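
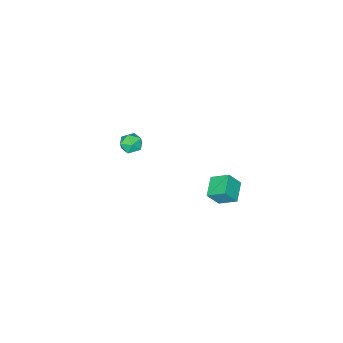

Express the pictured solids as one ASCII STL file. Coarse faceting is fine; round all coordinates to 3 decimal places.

solid 
facet normal -0.628 0.777 0.042
outer loop
vertex -3.386 -2.325 -2.894
vertex -3.924 -2.755 -2.98
vertex -3.697 -2.606 -2.341
endloop
endfacet
facet normal -0.043 0.900 0.433
outer loop
vertex -3.386 -2.325 -2.894
vertex -3.697 -2.606 -2.341
vertex -3.005 -2.562 -2.364
endloop
endfacet
facet normal 0.524 0.851 0.004
outer loop
vertex -3.386 -2.325 -2.894
vertex -3.005 -2.562 -2.364
vertex -2.804 -2.683 -3.017
endloop
endfacet
facet normal 0.291 0.698 -0.654
outer loop
vertex -3.386 -2.325 -2.894
vertex -2.804 -2.683 -3.017
vertex -3.372 -2.803 -3.398
endloop
endfacet
facet normal -0.421 0.652 -0.630
outer loop
vertex -3.386 -2.325 -2.894
vertex -3.372 -2.803 -3.398
vertex -3.924 -2.755 -2.98
endloop
endfacet
facet normal 0.006 0.385 0.923
outer loop
vertex -3.005 -2.562 -2.364
vertex -3.697 -2.606 -2.341
vertex -3.308 -3.137 -2.122
endloop
endfacet
facet normal -0.939 0.186 0.290
outer loop
vertex -3.697 -2.606 -2.341
vertex -3.924 -2.755 -2.98
vertex -3.876 -3.257 -2.503
endloop
endfacet
facet normal -0.605 -0.017 -0.796
outer loop
vertex -3.924 -2.755 -2.98
vertex -3.372 -2.803 -3.398
vertex -3.675 -3.378 -3.156
endloop
endfacet
facet normal 0.548 0.057 -0.835
outer loop
vertex -3.372 -2.803 -3.398
vertex -2.804 -2.683 -3.017
vertex -2.983 -3.334 -3.179
endloop
endfacet
facet normal 0.925 0.305 0.228
outer loop
vertex -2.804 -2.683 -3.017
vertex -3.005 -2.562 -2.364
vertex -2.756 -3.185 -2.54
endloop
endfacet
facet normal -0.291 -0.698 0.654
outer loop
vertex -3.294 -3.615 -2.626
vertex -3.308 -3.137 -2.122
vertex -3.876 -3.257 -2.503
endloop
endfacet
facet normal -0.524 -0.851 -0.004
outer loop
vertex -3.294 -3.615 -2.626
vertex -3.876 -3.257 -2.503
vertex -3.675 -3.378 -3.156
endloop
endfacet
facet normal 0.043 -0.900 -0.433
outer loop
vertex -3.294 -3.615 -2.626
vertex -3.675 -3.378 -3.156
vertex -2.983 -3.334 -3.179
endloop
endfacet
facet normal 0.628 -0.777 -0.042
outer loop
vertex -3.294 -3.615 -2.626
vertex -2.983 -3.334 -3.179
vertex -2.756 -3.185 -2.54
endloop
endfacet
facet normal 0.421 -0.652 0.630
outer loop
vertex -3.294 -3.615 -2.626
vertex -2.756 -3.185 -2.54
vertex -3.308 -3.137 -2.122
endloop
endfacet
facet normal -0.548 -0.057 0.835
outer loop
vertex -3.876 -3.257 -2.503
vertex -3.308 -3.137 -2.122
vertex -3.697 -2.606 -2.341
endloop
endfacet
facet normal -0.925 -0.305 -0.228
outer loop
vertex -3.675 -3.378 -3.156
vertex -3.876 -3.257 -2.503
vertex -3.924 -2.755 -2.98
endloop
endfacet
facet normal -0.006 -0.385 -0.923
outer loop
vertex -2.983 -3.334 -3.179
vertex -3.675 -3.378 -3.156
vertex -3.372 -2.803 -3.398
endloop
endfacet
facet normal 0.939 -0.186 -0.290
outer loop
vertex -2.756 -3.185 -2.54
vertex -2.983 -3.334 -3.179
vertex -2.804 -2.683 -3.017
endloop
endfacet
facet normal 0.605 0.017 0.796
outer loop
vertex -3.308 -3.137 -2.122
vertex -2.756 -3.185 -2.54
vertex -3.005 -2.562 -2.364
endloop
endfacet
facet normal -0.812 -0.512 0.281
outer loop
vertex -3.227 3.835 -0.27
vertex -3.733 4.183 -1.097
vertex -2.876 2.958 -0.853
endloop
endfacet
facet normal 0.492 -0.337 0.803
outer loop
vertex -1.927 3.557 -1.183
vertex -3.227 3.835 -0.27
vertex -2.876 2.958 -0.853
endloop
endfacet
facet normal -0.812 -0.512 0.282
outer loop
vertex -2.876 2.958 -0.853
vertex -3.733 4.183 -1.097
vertex -3.383 3.306 -1.68
endloop
endfacet
facet normal 0.316 -0.790 -0.526
outer loop
vertex -3.383 3.306 -1.68
vertex -1.927 3.557 -1.183
vertex -2.876 2.958 -0.853
endloop
endfacet
facet normal -0.316 0.790 0.526
outer loop
vertex -3.227 3.835 -0.27
vertex -2.784 4.782 -1.427
vertex -3.733 4.183 -1.097
endloop
endfacet
facet normal 0.492 -0.337 0.803
outer loop
vertex -2.277 4.434 -0.6
vertex -3.227 3.835 -0.27
vertex -1.927 3.557 -1.183
endloop
endfacet
facet normal -0.315 0.790 0.526
outer loop
vertex -2.277 4.434 -0.6
vertex -2.784 4.782 -1.427
vertex -3.227 3.835 -0.27
endloop
endfacet
facet normal -0.492 0.337 -0.803
outer loop
vertex -3.733 4.183 -1.097
vertex -2.784 4.782 -1.427
vertex -3.383 3.306 -1.68
endloop
endfacet
facet normal 0.316 -0.790 -0.526
outer loop
vertex -2.433 3.905 -2.01
vertex -1.927 3.557 -1.183
vertex -3.383 3.306 -1.68
endloop
endfacet
facet normal -0.491 0.337 -0.803
outer loop
vertex -3.383 3.306 -1.68
vertex -2.784 4.782 -1.427
vertex -2.433 3.905 -2.01
endloop
endfacet
facet normal 0.812 0.511 -0.282
outer loop
vertex -2.433 3.905 -2.01
vertex -2.277 4.434 -0.6
vertex -1.927 3.557 -1.183
endloop
endfacet
facet normal 0.811 0.512 -0.282
outer loop
vertex -2.784 4.782 -1.427
vertex -2.277 4.434 -0.6
vertex -2.433 3.905 -2.01
endloop
endfacet

endsolid


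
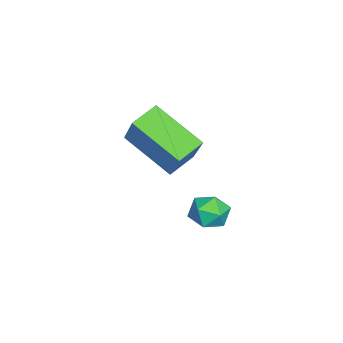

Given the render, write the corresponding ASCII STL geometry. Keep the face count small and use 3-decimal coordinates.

solid 
facet normal -0.536 0.542 0.647
outer loop
vertex 2.944 -1.526 -3.631
vertex 2.485 -2.117 -3.516
vertex 3.1 -2.025 -3.083
endloop
endfacet
facet normal 0.145 0.752 0.643
outer loop
vertex 2.944 -1.526 -3.631
vertex 3.1 -2.025 -3.083
vertex 3.657 -1.758 -3.521
endloop
endfacet
facet normal 0.312 0.950 -0.022
outer loop
vertex 2.944 -1.526 -3.631
vertex 3.657 -1.758 -3.521
vertex 3.386 -1.685 -4.225
endloop
endfacet
facet normal -0.267 0.863 -0.430
outer loop
vertex 2.944 -1.526 -3.631
vertex 3.386 -1.685 -4.225
vertex 2.662 -1.907 -4.221
endloop
endfacet
facet normal -0.791 0.611 -0.017
outer loop
vertex 2.944 -1.526 -3.631
vertex 2.662 -1.907 -4.221
vertex 2.485 -2.117 -3.516
endloop
endfacet
facet normal 0.550 0.187 0.814
outer loop
vertex 3.657 -1.758 -3.521
vertex 3.1 -2.025 -3.083
vertex 3.638 -2.493 -3.339
endloop
endfacet
facet normal -0.554 -0.150 0.819
outer loop
vertex 3.1 -2.025 -3.083
vertex 2.485 -2.117 -3.516
vertex 2.914 -2.715 -3.335
endloop
endfacet
facet normal -0.966 -0.038 -0.254
outer loop
vertex 2.485 -2.117 -3.516
vertex 2.662 -1.907 -4.221
vertex 2.643 -2.642 -4.039
endloop
endfacet
facet normal -0.118 0.369 -0.922
outer loop
vertex 2.662 -1.907 -4.221
vertex 3.386 -1.685 -4.225
vertex 3.2 -2.375 -4.477
endloop
endfacet
facet normal 0.820 0.509 -0.263
outer loop
vertex 3.386 -1.685 -4.225
vertex 3.657 -1.758 -3.521
vertex 3.815 -2.283 -4.044
endloop
endfacet
facet normal 0.267 -0.863 0.430
outer loop
vertex 3.356 -2.874 -3.929
vertex 3.638 -2.493 -3.339
vertex 2.914 -2.715 -3.335
endloop
endfacet
facet normal -0.312 -0.950 0.022
outer loop
vertex 3.356 -2.874 -3.929
vertex 2.914 -2.715 -3.335
vertex 2.643 -2.642 -4.039
endloop
endfacet
facet normal -0.145 -0.752 -0.643
outer loop
vertex 3.356 -2.874 -3.929
vertex 2.643 -2.642 -4.039
vertex 3.2 -2.375 -4.477
endloop
endfacet
facet normal 0.536 -0.542 -0.647
outer loop
vertex 3.356 -2.874 -3.929
vertex 3.2 -2.375 -4.477
vertex 3.815 -2.283 -4.044
endloop
endfacet
facet normal 0.791 -0.611 0.017
outer loop
vertex 3.356 -2.874 -3.929
vertex 3.815 -2.283 -4.044
vertex 3.638 -2.493 -3.339
endloop
endfacet
facet normal 0.118 -0.369 0.922
outer loop
vertex 2.914 -2.715 -3.335
vertex 3.638 -2.493 -3.339
vertex 3.1 -2.025 -3.083
endloop
endfacet
facet normal -0.820 -0.509 0.263
outer loop
vertex 2.643 -2.642 -4.039
vertex 2.914 -2.715 -3.335
vertex 2.485 -2.117 -3.516
endloop
endfacet
facet normal -0.550 -0.187 -0.814
outer loop
vertex 3.2 -2.375 -4.477
vertex 2.643 -2.642 -4.039
vertex 2.662 -1.907 -4.221
endloop
endfacet
facet normal 0.554 0.150 -0.819
outer loop
vertex 3.815 -2.283 -4.044
vertex 3.2 -2.375 -4.477
vertex 3.386 -1.685 -4.225
endloop
endfacet
facet normal 0.966 0.038 0.254
outer loop
vertex 3.638 -2.493 -3.339
vertex 3.815 -2.283 -4.044
vertex 3.657 -1.758 -3.521
endloop
endfacet
facet normal -0.568 -0.259 -0.781
outer loop
vertex 1.761 -4.451 -0.568
vertex 2.497 -2.829 -1.642
vertex 2.563 -5.066 -0.947
endloop
endfacet
facet normal -0.354 -0.780 0.517
outer loop
vertex 3.603 -4.591 0.482
vertex 1.761 -4.451 -0.568
vertex 2.563 -5.066 -0.947
endloop
endfacet
facet normal -0.568 -0.259 -0.781
outer loop
vertex 2.563 -5.066 -0.947
vertex 2.497 -2.829 -1.642
vertex 3.299 -3.444 -2.021
endloop
endfacet
facet normal 0.743 -0.570 -0.351
outer loop
vertex 3.299 -3.444 -2.021
vertex 3.603 -4.591 0.482
vertex 2.563 -5.066 -0.947
endloop
endfacet
facet normal -0.743 0.570 0.351
outer loop
vertex 1.761 -4.451 -0.568
vertex 3.537 -2.354 -0.213
vertex 2.497 -2.829 -1.642
endloop
endfacet
facet normal -0.354 -0.780 0.517
outer loop
vertex 2.801 -3.976 0.861
vertex 1.761 -4.451 -0.568
vertex 3.603 -4.591 0.482
endloop
endfacet
facet normal -0.743 0.570 0.351
outer loop
vertex 2.801 -3.976 0.861
vertex 3.537 -2.354 -0.213
vertex 1.761 -4.451 -0.568
endloop
endfacet
facet normal 0.354 0.780 -0.517
outer loop
vertex 2.497 -2.829 -1.642
vertex 3.537 -2.354 -0.213
vertex 3.299 -3.444 -2.021
endloop
endfacet
facet normal 0.743 -0.570 -0.351
outer loop
vertex 4.339 -2.969 -0.592
vertex 3.603 -4.591 0.482
vertex 3.299 -3.444 -2.021
endloop
endfacet
facet normal 0.354 0.780 -0.517
outer loop
vertex 3.299 -3.444 -2.021
vertex 3.537 -2.354 -0.213
vertex 4.339 -2.969 -0.592
endloop
endfacet
facet normal 0.568 0.259 0.781
outer loop
vertex 4.339 -2.969 -0.592
vertex 2.801 -3.976 0.861
vertex 3.603 -4.591 0.482
endloop
endfacet
facet normal 0.568 0.259 0.781
outer loop
vertex 3.537 -2.354 -0.213
vertex 2.801 -3.976 0.861
vertex 4.339 -2.969 -0.592
endloop
endfacet

endsolid


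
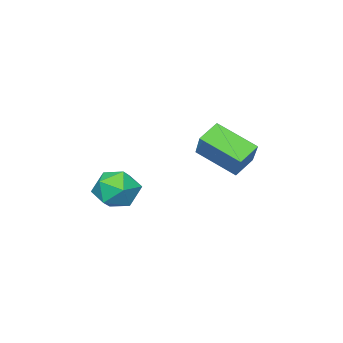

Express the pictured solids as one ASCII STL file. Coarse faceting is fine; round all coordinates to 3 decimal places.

solid 
facet normal -0.846 0.050 0.530
outer loop
vertex -2.163 1.531 2.151
vertex -2.713 3.326 1.103
vertex -3.014 0.533 0.888
endloop
endfacet
facet normal 0.256 -0.835 0.487
outer loop
vertex -2.007 0.474 0.257
vertex -2.163 1.531 2.151
vertex -3.014 0.533 0.888
endloop
endfacet
facet normal -0.846 0.050 0.531
outer loop
vertex -3.014 0.533 0.888
vertex -2.713 3.326 1.103
vertex -3.564 2.329 -0.159
endloop
endfacet
facet normal -0.467 -0.548 -0.694
outer loop
vertex -3.564 2.329 -0.159
vertex -2.007 0.474 0.257
vertex -3.014 0.533 0.888
endloop
endfacet
facet normal 0.467 0.548 0.694
outer loop
vertex -2.163 1.531 2.151
vertex -1.706 3.267 0.472
vertex -2.713 3.326 1.103
endloop
endfacet
facet normal 0.256 -0.835 0.487
outer loop
vertex -1.156 1.471 1.519
vertex -2.163 1.531 2.151
vertex -2.007 0.474 0.257
endloop
endfacet
facet normal 0.468 0.548 0.694
outer loop
vertex -1.156 1.471 1.519
vertex -1.706 3.267 0.472
vertex -2.163 1.531 2.151
endloop
endfacet
facet normal -0.256 0.835 -0.487
outer loop
vertex -2.713 3.326 1.103
vertex -1.706 3.267 0.472
vertex -3.564 2.329 -0.159
endloop
endfacet
facet normal -0.468 -0.548 -0.693
outer loop
vertex -2.557 2.269 -0.791
vertex -2.007 0.474 0.257
vertex -3.564 2.329 -0.159
endloop
endfacet
facet normal -0.256 0.835 -0.487
outer loop
vertex -3.564 2.329 -0.159
vertex -1.706 3.267 0.472
vertex -2.557 2.269 -0.791
endloop
endfacet
facet normal 0.846 -0.051 -0.531
outer loop
vertex -2.557 2.269 -0.791
vertex -1.156 1.471 1.519
vertex -2.007 0.474 0.257
endloop
endfacet
facet normal 0.846 -0.050 -0.531
outer loop
vertex -1.706 3.267 0.472
vertex -1.156 1.471 1.519
vertex -2.557 2.269 -0.791
endloop
endfacet
facet normal 0.479 0.412 0.775
outer loop
vertex -0.062 -1.907 -2.084
vertex -0.724 -2.561 -1.328
vertex 0.316 -2.992 -1.741
endloop
endfacet
facet normal 0.903 0.379 0.203
outer loop
vertex -0.062 -1.907 -2.084
vertex 0.316 -2.992 -1.741
vertex 0.43 -2.652 -2.884
endloop
endfacet
facet normal 0.589 0.739 -0.327
outer loop
vertex -0.062 -1.907 -2.084
vertex 0.43 -2.652 -2.884
vertex -0.539 -2.011 -3.179
endloop
endfacet
facet normal -0.030 0.996 -0.081
outer loop
vertex -0.062 -1.907 -2.084
vertex -0.539 -2.011 -3.179
vertex -1.252 -1.954 -2.217
endloop
endfacet
facet normal -0.098 0.794 0.600
outer loop
vertex -0.062 -1.907 -2.084
vertex -1.252 -1.954 -2.217
vertex -0.724 -2.561 -1.328
endloop
endfacet
facet normal 0.952 -0.305 0.004
outer loop
vertex 0.43 -2.652 -2.884
vertex 0.316 -2.992 -1.741
vertex 0.072 -3.766 -2.623
endloop
endfacet
facet normal 0.266 -0.251 0.931
outer loop
vertex 0.316 -2.992 -1.741
vertex -0.724 -2.561 -1.328
vertex -0.641 -3.709 -1.661
endloop
endfacet
facet normal -0.668 0.366 0.647
outer loop
vertex -0.724 -2.561 -1.328
vertex -1.252 -1.954 -2.217
vertex -1.61 -3.068 -1.956
endloop
endfacet
facet normal -0.558 0.694 -0.455
outer loop
vertex -1.252 -1.954 -2.217
vertex -0.539 -2.011 -3.179
vertex -1.496 -2.728 -3.099
endloop
endfacet
facet normal 0.444 0.279 -0.852
outer loop
vertex -0.539 -2.011 -3.179
vertex 0.43 -2.652 -2.884
vertex -0.456 -3.159 -3.512
endloop
endfacet
facet normal 0.030 -0.996 0.081
outer loop
vertex -1.118 -3.813 -2.756
vertex 0.072 -3.766 -2.623
vertex -0.641 -3.709 -1.661
endloop
endfacet
facet normal -0.589 -0.739 0.327
outer loop
vertex -1.118 -3.813 -2.756
vertex -0.641 -3.709 -1.661
vertex -1.61 -3.068 -1.956
endloop
endfacet
facet normal -0.903 -0.379 -0.203
outer loop
vertex -1.118 -3.813 -2.756
vertex -1.61 -3.068 -1.956
vertex -1.496 -2.728 -3.099
endloop
endfacet
facet normal -0.479 -0.412 -0.775
outer loop
vertex -1.118 -3.813 -2.756
vertex -1.496 -2.728 -3.099
vertex -0.456 -3.159 -3.512
endloop
endfacet
facet normal 0.098 -0.794 -0.600
outer loop
vertex -1.118 -3.813 -2.756
vertex -0.456 -3.159 -3.512
vertex 0.072 -3.766 -2.623
endloop
endfacet
facet normal 0.558 -0.694 0.455
outer loop
vertex -0.641 -3.709 -1.661
vertex 0.072 -3.766 -2.623
vertex 0.316 -2.992 -1.741
endloop
endfacet
facet normal -0.444 -0.279 0.852
outer loop
vertex -1.61 -3.068 -1.956
vertex -0.641 -3.709 -1.661
vertex -0.724 -2.561 -1.328
endloop
endfacet
facet normal -0.952 0.305 -0.004
outer loop
vertex -1.496 -2.728 -3.099
vertex -1.61 -3.068 -1.956
vertex -1.252 -1.954 -2.217
endloop
endfacet
facet normal -0.266 0.251 -0.931
outer loop
vertex -0.456 -3.159 -3.512
vertex -1.496 -2.728 -3.099
vertex -0.539 -2.011 -3.179
endloop
endfacet
facet normal 0.668 -0.366 -0.647
outer loop
vertex 0.072 -3.766 -2.623
vertex -0.456 -3.159 -3.512
vertex 0.43 -2.652 -2.884
endloop
endfacet

endsolid


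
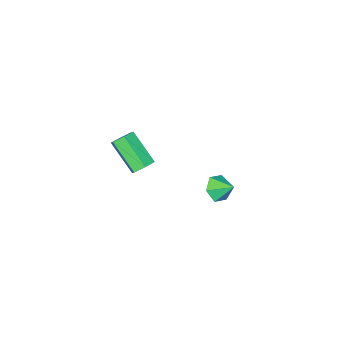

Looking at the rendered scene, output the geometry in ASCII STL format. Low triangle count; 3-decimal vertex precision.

solid 
facet normal 0.021 0.764 -0.645
outer loop
vertex 4.45 3.239 3.249
vertex 3.811 3.175 3.152
vertex 4.03 3.566 3.622
endloop
endfacet
facet normal 0.763 0.404 0.505
outer loop
vertex 4.45 3.239 3.249
vertex 4.03 3.566 3.622
vertex 4.409 1.749 4.505
endloop
endfacet
facet normal 0.763 0.404 0.504
outer loop
vertex 4.409 1.749 4.505
vertex 4.03 3.566 3.622
vertex 3.989 2.075 4.879
endloop
endfacet
facet normal -0.021 -0.765 0.643
outer loop
vertex 4.409 1.749 4.505
vertex 3.989 2.075 4.879
vertex 3.769 1.685 4.408
endloop
endfacet
facet normal 0.021 0.764 -0.645
outer loop
vertex 4.03 3.566 3.622
vertex 3.811 3.175 3.152
vertex 3.391 3.502 3.525
endloop
endfacet
facet normal -0.178 0.637 0.750
outer loop
vertex 4.03 3.566 3.622
vertex 3.391 3.502 3.525
vertex 3.989 2.075 4.879
endloop
endfacet
facet normal -0.177 0.637 0.750
outer loop
vertex 3.989 2.075 4.879
vertex 3.391 3.502 3.525
vertex 3.349 2.011 4.782
endloop
endfacet
facet normal -0.021 -0.765 0.643
outer loop
vertex 3.989 2.075 4.879
vertex 3.349 2.011 4.782
vertex 3.769 1.685 4.408
endloop
endfacet
facet normal 0.021 0.764 -0.645
outer loop
vertex 3.391 3.502 3.525
vertex 3.811 3.175 3.152
vertex 3.171 3.111 3.055
endloop
endfacet
facet normal -0.941 0.234 0.246
outer loop
vertex 3.391 3.502 3.525
vertex 3.171 3.111 3.055
vertex 3.349 2.011 4.782
endloop
endfacet
facet normal -0.941 0.233 0.245
outer loop
vertex 3.349 2.011 4.782
vertex 3.171 3.111 3.055
vertex 3.13 1.621 4.311
endloop
endfacet
facet normal -0.021 -0.765 0.643
outer loop
vertex 3.349 2.011 4.782
vertex 3.13 1.621 4.311
vertex 3.769 1.685 4.408
endloop
endfacet
facet normal 0.021 0.765 -0.643
outer loop
vertex 3.171 3.111 3.055
vertex 3.811 3.175 3.152
vertex 3.591 2.785 2.681
endloop
endfacet
facet normal -0.763 -0.404 -0.504
outer loop
vertex 3.171 3.111 3.055
vertex 3.591 2.785 2.681
vertex 3.13 1.621 4.311
endloop
endfacet
facet normal -0.763 -0.404 -0.505
outer loop
vertex 3.13 1.621 4.311
vertex 3.591 2.785 2.681
vertex 3.55 1.294 3.938
endloop
endfacet
facet normal -0.021 -0.764 0.645
outer loop
vertex 3.13 1.621 4.311
vertex 3.55 1.294 3.938
vertex 3.769 1.685 4.408
endloop
endfacet
facet normal 0.021 0.765 -0.643
outer loop
vertex 3.591 2.785 2.681
vertex 3.811 3.175 3.152
vertex 4.231 2.849 2.778
endloop
endfacet
facet normal 0.177 -0.637 -0.750
outer loop
vertex 3.591 2.785 2.681
vertex 4.231 2.849 2.778
vertex 3.55 1.294 3.938
endloop
endfacet
facet normal 0.178 -0.637 -0.750
outer loop
vertex 3.55 1.294 3.938
vertex 4.231 2.849 2.778
vertex 4.189 1.358 4.035
endloop
endfacet
facet normal -0.021 -0.764 0.645
outer loop
vertex 3.55 1.294 3.938
vertex 4.189 1.358 4.035
vertex 3.769 1.685 4.408
endloop
endfacet
facet normal 0.021 0.765 -0.643
outer loop
vertex 4.231 2.849 2.778
vertex 3.811 3.175 3.152
vertex 4.45 3.239 3.249
endloop
endfacet
facet normal 0.941 -0.233 -0.245
outer loop
vertex 4.231 2.849 2.778
vertex 4.45 3.239 3.249
vertex 4.189 1.358 4.035
endloop
endfacet
facet normal 0.941 -0.233 -0.246
outer loop
vertex 4.189 1.358 4.035
vertex 4.45 3.239 3.249
vertex 4.409 1.749 4.505
endloop
endfacet
facet normal -0.021 -0.764 0.645
outer loop
vertex 4.189 1.358 4.035
vertex 4.409 1.749 4.505
vertex 3.769 1.685 4.408
endloop
endfacet
facet normal 0.165 -0.804 -0.571
outer loop
vertex -0.77 2.797 -2.259
vertex -1.545 2.862 -2.575
vertex -0.906 3.258 -2.948
endloop
endfacet
facet normal 0.731 0.625 0.274
outer loop
vertex -0.77 2.797 -2.259
vertex -0.906 3.258 -2.948
vertex -1.735 3.778 -1.925
endloop
endfacet
facet normal 0.165 -0.804 -0.571
outer loop
vertex -0.906 3.258 -2.948
vertex -1.545 2.862 -2.575
vertex -1.681 3.323 -3.264
endloop
endfacet
facet normal 0.203 0.930 -0.308
outer loop
vertex -0.906 3.258 -2.948
vertex -1.681 3.323 -3.264
vertex -1.735 3.778 -1.925
endloop
endfacet
facet normal 0.167 -0.804 -0.571
outer loop
vertex -1.681 3.323 -3.264
vertex -1.545 2.862 -2.575
vertex -2.321 2.926 -2.892
endloop
endfacet
facet normal -0.617 0.737 -0.275
outer loop
vertex -1.681 3.323 -3.264
vertex -2.321 2.926 -2.892
vertex -1.735 3.778 -1.925
endloop
endfacet
facet normal 0.167 -0.804 -0.571
outer loop
vertex -2.321 2.926 -2.892
vertex -1.545 2.862 -2.575
vertex -2.185 2.465 -2.203
endloop
endfacet
facet normal -0.909 0.240 0.340
outer loop
vertex -2.321 2.926 -2.892
vertex -2.185 2.465 -2.203
vertex -1.735 3.778 -1.925
endloop
endfacet
facet normal 0.167 -0.804 -0.571
outer loop
vertex -2.185 2.465 -2.203
vertex -1.545 2.862 -2.575
vertex -1.41 2.401 -1.886
endloop
endfacet
facet normal -0.382 -0.064 0.922
outer loop
vertex -2.185 2.465 -2.203
vertex -1.41 2.401 -1.886
vertex -1.735 3.778 -1.925
endloop
endfacet
facet normal 0.165 -0.804 -0.571
outer loop
vertex -1.41 2.401 -1.886
vertex -1.545 2.862 -2.575
vertex -0.77 2.797 -2.259
endloop
endfacet
facet normal 0.439 0.129 0.889
outer loop
vertex -1.41 2.401 -1.886
vertex -0.77 2.797 -2.259
vertex -1.735 3.778 -1.925
endloop
endfacet

endsolid


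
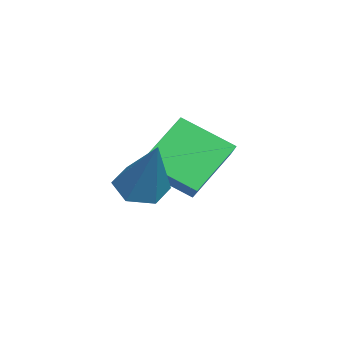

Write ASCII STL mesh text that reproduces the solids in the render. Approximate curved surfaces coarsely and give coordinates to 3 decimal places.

solid 
facet normal -0.527 -0.267 -0.807
outer loop
vertex 0.657 2.463 -0.401
vertex 0.254 2.079 -0.011
vertex 0.097 2.731 -0.124
endloop
endfacet
facet normal 0.352 0.919 -0.177
outer loop
vertex 0.657 2.463 -0.401
vertex 0.097 2.731 -0.124
vertex 1.286 2.601 1.571
endloop
endfacet
facet normal -0.527 -0.267 -0.807
outer loop
vertex 0.097 2.731 -0.124
vertex 0.254 2.079 -0.011
vertex -0.306 2.348 0.266
endloop
endfacet
facet normal -0.431 0.825 0.365
outer loop
vertex 0.097 2.731 -0.124
vertex -0.306 2.348 0.266
vertex 1.286 2.601 1.571
endloop
endfacet
facet normal -0.527 -0.266 -0.807
outer loop
vertex -0.306 2.348 0.266
vertex 0.254 2.079 -0.011
vertex -0.15 1.695 0.379
endloop
endfacet
facet normal -0.632 -0.017 0.775
outer loop
vertex -0.306 2.348 0.266
vertex -0.15 1.695 0.379
vertex 1.286 2.601 1.571
endloop
endfacet
facet normal -0.527 -0.266 -0.807
outer loop
vertex -0.15 1.695 0.379
vertex 0.254 2.079 -0.011
vertex 0.41 1.427 0.102
endloop
endfacet
facet normal -0.049 -0.766 0.641
outer loop
vertex -0.15 1.695 0.379
vertex 0.41 1.427 0.102
vertex 1.286 2.601 1.571
endloop
endfacet
facet normal -0.527 -0.266 -0.807
outer loop
vertex 0.41 1.427 0.102
vertex 0.254 2.079 -0.011
vertex 0.814 1.811 -0.288
endloop
endfacet
facet normal 0.734 -0.672 0.099
outer loop
vertex 0.41 1.427 0.102
vertex 0.814 1.811 -0.288
vertex 1.286 2.601 1.571
endloop
endfacet
facet normal -0.527 -0.267 -0.807
outer loop
vertex 0.814 1.811 -0.288
vertex 0.254 2.079 -0.011
vertex 0.657 2.463 -0.401
endloop
endfacet
facet normal 0.935 0.171 -0.310
outer loop
vertex 0.814 1.811 -0.288
vertex 0.657 2.463 -0.401
vertex 1.286 2.601 1.571
endloop
endfacet
facet normal -0.512 0.499 0.699
outer loop
vertex -2.549 2.541 0.874
vertex -1.386 2.776 1.558
vertex -2.349 3.858 0.081
endloop
endfacet
facet normal -0.849 -0.172 -0.500
outer loop
vertex -1.514 3.044 -1.058
vertex -2.549 2.541 0.874
vertex -2.349 3.858 0.081
endloop
endfacet
facet normal -0.512 0.499 0.699
outer loop
vertex -2.349 3.858 0.081
vertex -1.386 2.776 1.558
vertex -1.185 4.093 0.765
endloop
endfacet
facet normal 0.129 0.849 -0.512
outer loop
vertex -1.185 4.093 0.765
vertex -1.514 3.044 -1.058
vertex -2.349 3.858 0.081
endloop
endfacet
facet normal -0.130 -0.849 0.512
outer loop
vertex -2.549 2.541 0.874
vertex -0.551 1.962 0.419
vertex -1.386 2.776 1.558
endloop
endfacet
facet normal -0.849 -0.171 -0.500
outer loop
vertex -1.715 1.727 -0.265
vertex -2.549 2.541 0.874
vertex -1.514 3.044 -1.058
endloop
endfacet
facet normal -0.129 -0.849 0.512
outer loop
vertex -1.715 1.727 -0.265
vertex -0.551 1.962 0.419
vertex -2.549 2.541 0.874
endloop
endfacet
facet normal 0.849 0.171 0.500
outer loop
vertex -1.386 2.776 1.558
vertex -0.551 1.962 0.419
vertex -1.185 4.093 0.765
endloop
endfacet
facet normal 0.130 0.849 -0.512
outer loop
vertex -0.351 3.279 -0.374
vertex -1.514 3.044 -1.058
vertex -1.185 4.093 0.765
endloop
endfacet
facet normal 0.849 0.172 0.499
outer loop
vertex -1.185 4.093 0.765
vertex -0.551 1.962 0.419
vertex -0.351 3.279 -0.374
endloop
endfacet
facet normal 0.512 -0.499 -0.699
outer loop
vertex -0.351 3.279 -0.374
vertex -1.715 1.727 -0.265
vertex -1.514 3.044 -1.058
endloop
endfacet
facet normal 0.512 -0.499 -0.699
outer loop
vertex -0.551 1.962 0.419
vertex -1.715 1.727 -0.265
vertex -0.351 3.279 -0.374
endloop
endfacet

endsolid


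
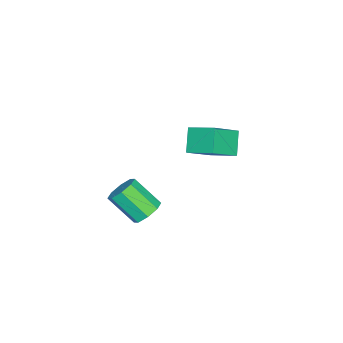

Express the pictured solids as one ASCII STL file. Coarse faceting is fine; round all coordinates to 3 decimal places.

solid 
facet normal 0.066 0.726 -0.684
outer loop
vertex 3.229 -1.572 -0.988
vertex 2.735 -1.049 -0.481
vertex 3.598 -1.204 -0.562
endloop
endfacet
facet normal 0.834 -0.418 -0.361
outer loop
vertex 3.229 -1.572 -0.988
vertex 3.598 -1.204 -0.562
vertex 3.098 -2.995 0.354
endloop
endfacet
facet normal 0.834 -0.418 -0.361
outer loop
vertex 3.098 -2.995 0.354
vertex 3.598 -1.204 -0.562
vertex 3.467 -2.627 0.78
endloop
endfacet
facet normal -0.067 -0.726 0.685
outer loop
vertex 3.098 -2.995 0.354
vertex 3.467 -2.627 0.78
vertex 2.605 -2.471 0.861
endloop
endfacet
facet normal 0.066 0.726 -0.684
outer loop
vertex 3.598 -1.204 -0.562
vertex 2.735 -1.049 -0.481
vertex 3.462 -0.745 -0.088
endloop
endfacet
facet normal 0.977 0.091 0.192
outer loop
vertex 3.598 -1.204 -0.562
vertex 3.462 -0.745 -0.088
vertex 3.467 -2.627 0.78
endloop
endfacet
facet normal 0.977 0.091 0.192
outer loop
vertex 3.467 -2.627 0.78
vertex 3.462 -0.745 -0.088
vertex 3.331 -2.167 1.254
endloop
endfacet
facet normal -0.067 -0.726 0.685
outer loop
vertex 3.467 -2.627 0.78
vertex 3.331 -2.167 1.254
vertex 2.605 -2.471 0.861
endloop
endfacet
facet normal 0.067 0.726 -0.685
outer loop
vertex 3.462 -0.745 -0.088
vertex 2.735 -1.049 -0.481
vertex 2.9 -0.464 0.155
endloop
endfacet
facet normal 0.547 0.547 0.633
outer loop
vertex 3.462 -0.745 -0.088
vertex 2.9 -0.464 0.155
vertex 3.331 -2.167 1.254
endloop
endfacet
facet normal 0.547 0.547 0.633
outer loop
vertex 3.331 -2.167 1.254
vertex 2.9 -0.464 0.155
vertex 2.769 -1.886 1.497
endloop
endfacet
facet normal -0.067 -0.726 0.685
outer loop
vertex 3.331 -2.167 1.254
vertex 2.769 -1.886 1.497
vertex 2.605 -2.471 0.861
endloop
endfacet
facet normal 0.067 0.726 -0.685
outer loop
vertex 2.9 -0.464 0.155
vertex 2.735 -1.049 -0.481
vertex 2.242 -0.525 0.026
endloop
endfacet
facet normal -0.201 0.682 0.703
outer loop
vertex 2.9 -0.464 0.155
vertex 2.242 -0.525 0.026
vertex 2.769 -1.886 1.497
endloop
endfacet
facet normal -0.202 0.682 0.703
outer loop
vertex 2.769 -1.886 1.497
vertex 2.242 -0.525 0.026
vertex 2.111 -1.948 1.368
endloop
endfacet
facet normal -0.066 -0.726 0.685
outer loop
vertex 2.769 -1.886 1.497
vertex 2.111 -1.948 1.368
vertex 2.605 -2.471 0.861
endloop
endfacet
facet normal 0.067 0.726 -0.685
outer loop
vertex 2.242 -0.525 0.026
vertex 2.735 -1.049 -0.481
vertex 1.873 -0.893 -0.4
endloop
endfacet
facet normal -0.834 0.418 0.361
outer loop
vertex 2.242 -0.525 0.026
vertex 1.873 -0.893 -0.4
vertex 2.111 -1.948 1.368
endloop
endfacet
facet normal -0.834 0.418 0.361
outer loop
vertex 2.111 -1.948 1.368
vertex 1.873 -0.893 -0.4
vertex 1.742 -2.316 0.942
endloop
endfacet
facet normal -0.066 -0.726 0.684
outer loop
vertex 2.111 -1.948 1.368
vertex 1.742 -2.316 0.942
vertex 2.605 -2.471 0.861
endloop
endfacet
facet normal 0.067 0.726 -0.685
outer loop
vertex 1.873 -0.893 -0.4
vertex 2.735 -1.049 -0.481
vertex 2.009 -1.353 -0.874
endloop
endfacet
facet normal -0.977 -0.091 -0.192
outer loop
vertex 1.873 -0.893 -0.4
vertex 2.009 -1.353 -0.874
vertex 1.742 -2.316 0.942
endloop
endfacet
facet normal -0.977 -0.091 -0.192
outer loop
vertex 1.742 -2.316 0.942
vertex 2.009 -1.353 -0.874
vertex 1.878 -2.775 0.468
endloop
endfacet
facet normal -0.066 -0.726 0.684
outer loop
vertex 1.742 -2.316 0.942
vertex 1.878 -2.775 0.468
vertex 2.605 -2.471 0.861
endloop
endfacet
facet normal 0.067 0.726 -0.685
outer loop
vertex 2.009 -1.353 -0.874
vertex 2.735 -1.049 -0.481
vertex 2.571 -1.634 -1.117
endloop
endfacet
facet normal -0.547 -0.547 -0.633
outer loop
vertex 2.009 -1.353 -0.874
vertex 2.571 -1.634 -1.117
vertex 1.878 -2.775 0.468
endloop
endfacet
facet normal -0.547 -0.547 -0.633
outer loop
vertex 1.878 -2.775 0.468
vertex 2.571 -1.634 -1.117
vertex 2.44 -3.056 0.225
endloop
endfacet
facet normal -0.067 -0.726 0.685
outer loop
vertex 1.878 -2.775 0.468
vertex 2.44 -3.056 0.225
vertex 2.605 -2.471 0.861
endloop
endfacet
facet normal 0.066 0.726 -0.685
outer loop
vertex 2.571 -1.634 -1.117
vertex 2.735 -1.049 -0.481
vertex 3.229 -1.572 -0.988
endloop
endfacet
facet normal 0.202 -0.682 -0.703
outer loop
vertex 2.571 -1.634 -1.117
vertex 3.229 -1.572 -0.988
vertex 2.44 -3.056 0.225
endloop
endfacet
facet normal 0.201 -0.682 -0.703
outer loop
vertex 2.44 -3.056 0.225
vertex 3.229 -1.572 -0.988
vertex 3.098 -2.995 0.354
endloop
endfacet
facet normal -0.067 -0.726 0.685
outer loop
vertex 2.44 -3.056 0.225
vertex 3.098 -2.995 0.354
vertex 2.605 -2.471 0.861
endloop
endfacet
facet normal -0.664 -0.172 0.728
outer loop
vertex -3.002 0.424 1.983
vertex -4.487 1.227 0.819
vertex -3.321 -1.113 1.33
endloop
endfacet
facet normal 0.724 -0.391 0.567
outer loop
vertex -2.293 -0.847 0.201
vertex -3.002 0.424 1.983
vertex -3.321 -1.113 1.33
endloop
endfacet
facet normal -0.663 -0.171 0.729
outer loop
vertex -3.321 -1.113 1.33
vertex -4.487 1.227 0.819
vertex -4.806 -0.31 0.167
endloop
endfacet
facet normal -0.188 -0.904 -0.384
outer loop
vertex -4.806 -0.31 0.167
vertex -2.293 -0.847 0.201
vertex -3.321 -1.113 1.33
endloop
endfacet
facet normal 0.188 0.904 0.384
outer loop
vertex -3.002 0.424 1.983
vertex -3.459 1.493 -0.31
vertex -4.487 1.227 0.819
endloop
endfacet
facet normal 0.725 -0.391 0.567
outer loop
vertex -1.974 0.69 0.853
vertex -3.002 0.424 1.983
vertex -2.293 -0.847 0.201
endloop
endfacet
facet normal 0.188 0.904 0.384
outer loop
vertex -1.974 0.69 0.853
vertex -3.459 1.493 -0.31
vertex -3.002 0.424 1.983
endloop
endfacet
facet normal -0.725 0.391 -0.568
outer loop
vertex -4.487 1.227 0.819
vertex -3.459 1.493 -0.31
vertex -4.806 -0.31 0.167
endloop
endfacet
facet normal -0.188 -0.904 -0.384
outer loop
vertex -3.778 -0.044 -0.963
vertex -2.293 -0.847 0.201
vertex -4.806 -0.31 0.167
endloop
endfacet
facet normal -0.725 0.391 -0.567
outer loop
vertex -4.806 -0.31 0.167
vertex -3.459 1.493 -0.31
vertex -3.778 -0.044 -0.963
endloop
endfacet
facet normal 0.663 0.171 -0.728
outer loop
vertex -3.778 -0.044 -0.963
vertex -1.974 0.69 0.853
vertex -2.293 -0.847 0.201
endloop
endfacet
facet normal 0.663 0.172 -0.728
outer loop
vertex -3.459 1.493 -0.31
vertex -1.974 0.69 0.853
vertex -3.778 -0.044 -0.963
endloop
endfacet

endsolid


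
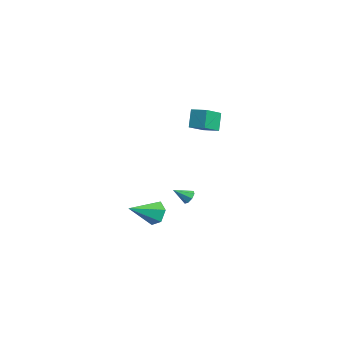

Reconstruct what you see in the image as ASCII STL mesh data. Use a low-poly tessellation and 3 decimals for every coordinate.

solid 
facet normal -0.436 0.324 0.839
outer loop
vertex 3.272 1.336 4.734
vertex 4.124 1.951 4.939
vertex 2.504 2.712 3.803
endloop
endfacet
facet normal -0.797 -0.574 -0.191
outer loop
vertex 3.096 2.269 2.661
vertex 3.272 1.336 4.734
vertex 2.504 2.712 3.803
endloop
endfacet
facet normal -0.436 0.326 0.839
outer loop
vertex 2.504 2.712 3.803
vertex 4.124 1.951 4.939
vertex 3.356 3.326 4.007
endloop
endfacet
facet normal -0.420 0.751 -0.509
outer loop
vertex 3.356 3.326 4.007
vertex 3.096 2.269 2.661
vertex 2.504 2.712 3.803
endloop
endfacet
facet normal 0.420 -0.751 0.509
outer loop
vertex 3.272 1.336 4.734
vertex 4.716 1.508 3.797
vertex 4.124 1.951 4.939
endloop
endfacet
facet normal -0.796 -0.574 -0.191
outer loop
vertex 3.864 0.894 3.593
vertex 3.272 1.336 4.734
vertex 3.096 2.269 2.661
endloop
endfacet
facet normal 0.420 -0.752 0.509
outer loop
vertex 3.864 0.894 3.593
vertex 4.716 1.508 3.797
vertex 3.272 1.336 4.734
endloop
endfacet
facet normal 0.797 0.574 0.190
outer loop
vertex 4.124 1.951 4.939
vertex 4.716 1.508 3.797
vertex 3.356 3.326 4.007
endloop
endfacet
facet normal -0.420 0.751 -0.509
outer loop
vertex 3.948 2.884 2.866
vertex 3.096 2.269 2.661
vertex 3.356 3.326 4.007
endloop
endfacet
facet normal 0.796 0.574 0.191
outer loop
vertex 3.356 3.326 4.007
vertex 4.716 1.508 3.797
vertex 3.948 2.884 2.866
endloop
endfacet
facet normal 0.436 -0.325 -0.839
outer loop
vertex 3.948 2.884 2.866
vertex 3.864 0.894 3.593
vertex 3.096 2.269 2.661
endloop
endfacet
facet normal 0.435 -0.325 -0.840
outer loop
vertex 4.716 1.508 3.797
vertex 3.864 0.894 3.593
vertex 3.948 2.884 2.866
endloop
endfacet
facet normal -0.031 0.890 -0.455
outer loop
vertex 2.947 -0.218 -3.855
vertex 2.267 -0.532 -4.424
vertex 2.045 -0.123 -3.608
endloop
endfacet
facet normal 0.272 0.097 0.957
outer loop
vertex 2.947 -0.218 -3.855
vertex 2.045 -0.123 -3.608
vertex 2.333 -2.428 -3.456
endloop
endfacet
facet normal -0.031 0.890 -0.455
outer loop
vertex 2.045 -0.123 -3.608
vertex 2.267 -0.532 -4.424
vertex 1.365 -0.437 -4.177
endloop
endfacet
facet normal -0.634 -0.028 0.773
outer loop
vertex 2.045 -0.123 -3.608
vertex 1.365 -0.437 -4.177
vertex 2.333 -2.428 -3.456
endloop
endfacet
facet normal -0.031 0.890 -0.455
outer loop
vertex 1.365 -0.437 -4.177
vertex 2.267 -0.532 -4.424
vertex 1.588 -0.846 -4.993
endloop
endfacet
facet normal -0.896 -0.444 -0.022
outer loop
vertex 1.365 -0.437 -4.177
vertex 1.588 -0.846 -4.993
vertex 2.333 -2.428 -3.456
endloop
endfacet
facet normal -0.031 0.890 -0.454
outer loop
vertex 1.588 -0.846 -4.993
vertex 2.267 -0.532 -4.424
vertex 2.49 -0.941 -5.241
endloop
endfacet
facet normal -0.251 -0.733 -0.632
outer loop
vertex 1.588 -0.846 -4.993
vertex 2.49 -0.941 -5.241
vertex 2.333 -2.428 -3.456
endloop
endfacet
facet normal -0.031 0.890 -0.454
outer loop
vertex 2.49 -0.941 -5.241
vertex 2.267 -0.532 -4.424
vertex 3.169 -0.627 -4.672
endloop
endfacet
facet normal 0.656 -0.607 -0.448
outer loop
vertex 2.49 -0.941 -5.241
vertex 3.169 -0.627 -4.672
vertex 2.333 -2.428 -3.456
endloop
endfacet
facet normal -0.031 0.890 -0.454
outer loop
vertex 3.169 -0.627 -4.672
vertex 2.267 -0.532 -4.424
vertex 2.947 -0.218 -3.855
endloop
endfacet
facet normal 0.918 -0.193 0.346
outer loop
vertex 3.169 -0.627 -4.672
vertex 2.947 -0.218 -3.855
vertex 2.333 -2.428 -3.456
endloop
endfacet
facet normal 0.288 0.765 -0.576
outer loop
vertex 2.327 2.058 -3.318
vertex 2.027 1.851 -3.743
vertex 1.925 2.206 -3.322
endloop
endfacet
facet normal 0.065 0.202 0.977
outer loop
vertex 2.327 2.058 -3.318
vertex 1.925 2.206 -3.322
vertex 1.673 0.909 -3.037
endloop
endfacet
facet normal 0.287 0.765 -0.576
outer loop
vertex 1.925 2.206 -3.322
vertex 2.027 1.851 -3.743
vertex 1.582 2.146 -3.573
endloop
endfacet
facet normal -0.598 0.281 0.750
outer loop
vertex 1.925 2.206 -3.322
vertex 1.582 2.146 -3.573
vertex 1.673 0.909 -3.037
endloop
endfacet
facet normal 0.289 0.766 -0.574
outer loop
vertex 1.582 2.146 -3.573
vertex 2.027 1.851 -3.743
vertex 1.5 1.914 -3.924
endloop
endfacet
facet normal -0.977 0.021 0.214
outer loop
vertex 1.582 2.146 -3.573
vertex 1.5 1.914 -3.924
vertex 1.673 0.909 -3.037
endloop
endfacet
facet normal 0.289 0.766 -0.574
outer loop
vertex 1.5 1.914 -3.924
vertex 2.027 1.851 -3.743
vertex 1.727 1.645 -4.169
endloop
endfacet
facet normal -0.847 -0.426 -0.317
outer loop
vertex 1.5 1.914 -3.924
vertex 1.727 1.645 -4.169
vertex 1.673 0.909 -3.037
endloop
endfacet
facet normal 0.288 0.767 -0.574
outer loop
vertex 1.727 1.645 -4.169
vertex 2.027 1.851 -3.743
vertex 2.129 1.497 -4.165
endloop
endfacet
facet normal -0.288 -0.797 -0.532
outer loop
vertex 1.727 1.645 -4.169
vertex 2.129 1.497 -4.165
vertex 1.673 0.909 -3.037
endloop
endfacet
facet normal 0.286 0.767 -0.574
outer loop
vertex 2.129 1.497 -4.165
vertex 2.027 1.851 -3.743
vertex 2.472 1.557 -3.914
endloop
endfacet
facet normal 0.376 -0.875 -0.304
outer loop
vertex 2.129 1.497 -4.165
vertex 2.472 1.557 -3.914
vertex 1.673 0.909 -3.037
endloop
endfacet
facet normal 0.287 0.767 -0.573
outer loop
vertex 2.472 1.557 -3.914
vertex 2.027 1.851 -3.743
vertex 2.553 1.789 -3.563
endloop
endfacet
facet normal 0.754 -0.615 0.232
outer loop
vertex 2.472 1.557 -3.914
vertex 2.553 1.789 -3.563
vertex 1.673 0.909 -3.037
endloop
endfacet
facet normal 0.287 0.766 -0.576
outer loop
vertex 2.553 1.789 -3.563
vertex 2.027 1.851 -3.743
vertex 2.327 2.058 -3.318
endloop
endfacet
facet normal 0.625 -0.169 0.762
outer loop
vertex 2.553 1.789 -3.563
vertex 2.327 2.058 -3.318
vertex 1.673 0.909 -3.037
endloop
endfacet

endsolid


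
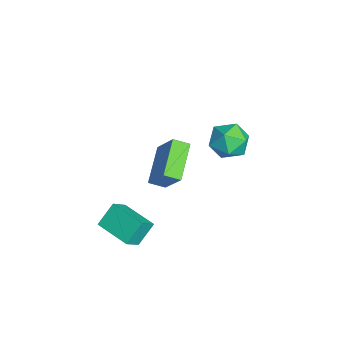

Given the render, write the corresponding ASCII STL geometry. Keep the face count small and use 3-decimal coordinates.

solid 
facet normal -0.519 0.508 -0.687
outer loop
vertex 1.346 -2.874 -0.251
vertex 2.71 -1.747 -0.448
vertex 1.838 -3.633 -1.184
endloop
endfacet
facet normal -0.767 -0.633 0.110
outer loop
vertex 2.45 -4.233 -0.372
vertex 1.346 -2.874 -0.251
vertex 1.838 -3.633 -1.184
endloop
endfacet
facet normal -0.519 0.508 -0.687
outer loop
vertex 1.838 -3.633 -1.184
vertex 2.71 -1.747 -0.448
vertex 3.202 -2.507 -1.381
endloop
endfacet
facet normal 0.379 -0.585 -0.717
outer loop
vertex 3.202 -2.507 -1.381
vertex 2.45 -4.233 -0.372
vertex 1.838 -3.633 -1.184
endloop
endfacet
facet normal -0.379 0.584 0.718
outer loop
vertex 1.346 -2.874 -0.251
vertex 3.322 -2.347 0.364
vertex 2.71 -1.747 -0.448
endloop
endfacet
facet normal -0.767 -0.633 0.111
outer loop
vertex 1.958 -3.473 0.561
vertex 1.346 -2.874 -0.251
vertex 2.45 -4.233 -0.372
endloop
endfacet
facet normal -0.379 0.585 0.717
outer loop
vertex 1.958 -3.473 0.561
vertex 3.322 -2.347 0.364
vertex 1.346 -2.874 -0.251
endloop
endfacet
facet normal 0.767 0.632 -0.111
outer loop
vertex 2.71 -1.747 -0.448
vertex 3.322 -2.347 0.364
vertex 3.202 -2.507 -1.381
endloop
endfacet
facet normal 0.379 -0.585 -0.717
outer loop
vertex 3.814 -3.106 -0.569
vertex 2.45 -4.233 -0.372
vertex 3.202 -2.507 -1.381
endloop
endfacet
facet normal 0.766 0.633 -0.111
outer loop
vertex 3.202 -2.507 -1.381
vertex 3.322 -2.347 0.364
vertex 3.814 -3.106 -0.569
endloop
endfacet
facet normal 0.519 -0.508 0.687
outer loop
vertex 3.814 -3.106 -0.569
vertex 1.958 -3.473 0.561
vertex 2.45 -4.233 -0.372
endloop
endfacet
facet normal 0.519 -0.508 0.687
outer loop
vertex 3.322 -2.347 0.364
vertex 1.958 -3.473 0.561
vertex 3.814 -3.106 -0.569
endloop
endfacet
facet normal -0.538 -0.290 -0.791
outer loop
vertex 2.053 -1.907 2.003
vertex 0.394 -1.265 2.895
vertex 2.158 -1.15 1.654
endloop
endfacet
facet normal 0.834 -0.322 -0.449
outer loop
vertex 3.186 -0.595 3.165
vertex 2.053 -1.907 2.003
vertex 2.158 -1.15 1.654
endloop
endfacet
facet normal -0.538 -0.290 -0.791
outer loop
vertex 2.158 -1.15 1.654
vertex 0.394 -1.265 2.895
vertex 0.499 -0.508 2.546
endloop
endfacet
facet normal 0.125 0.901 -0.416
outer loop
vertex 0.499 -0.508 2.546
vertex 3.186 -0.595 3.165
vertex 2.158 -1.15 1.654
endloop
endfacet
facet normal -0.125 -0.901 0.416
outer loop
vertex 2.053 -1.907 2.003
vertex 1.422 -0.71 4.406
vertex 0.394 -1.265 2.895
endloop
endfacet
facet normal 0.834 -0.322 -0.449
outer loop
vertex 3.081 -1.352 3.514
vertex 2.053 -1.907 2.003
vertex 3.186 -0.595 3.165
endloop
endfacet
facet normal -0.125 -0.901 0.416
outer loop
vertex 3.081 -1.352 3.514
vertex 1.422 -0.71 4.406
vertex 2.053 -1.907 2.003
endloop
endfacet
facet normal -0.834 0.322 0.449
outer loop
vertex 0.394 -1.265 2.895
vertex 1.422 -0.71 4.406
vertex 0.499 -0.508 2.546
endloop
endfacet
facet normal 0.125 0.901 -0.416
outer loop
vertex 1.527 0.047 4.057
vertex 3.186 -0.595 3.165
vertex 0.499 -0.508 2.546
endloop
endfacet
facet normal -0.834 0.322 0.449
outer loop
vertex 0.499 -0.508 2.546
vertex 1.422 -0.71 4.406
vertex 1.527 0.047 4.057
endloop
endfacet
facet normal 0.538 0.290 0.791
outer loop
vertex 1.527 0.047 4.057
vertex 3.081 -1.352 3.514
vertex 3.186 -0.595 3.165
endloop
endfacet
facet normal 0.538 0.290 0.791
outer loop
vertex 1.422 -0.71 4.406
vertex 3.081 -1.352 3.514
vertex 1.527 0.047 4.057
endloop
endfacet
facet normal -0.690 0.641 0.335
outer loop
vertex -1.909 3.325 0.907
vertex -2.634 2.509 0.974
vertex -1.998 2.746 1.831
endloop
endfacet
facet normal -0.035 0.848 0.528
outer loop
vertex -1.909 3.325 0.907
vertex -1.998 2.746 1.831
vertex -1.01 3.023 1.452
endloop
endfacet
facet normal 0.353 0.933 -0.065
outer loop
vertex -1.909 3.325 0.907
vertex -1.01 3.023 1.452
vertex -1.036 2.957 0.36
endloop
endfacet
facet normal -0.063 0.779 -0.624
outer loop
vertex -1.909 3.325 0.907
vertex -1.036 2.957 0.36
vertex -2.04 2.639 0.065
endloop
endfacet
facet normal -0.708 0.598 -0.377
outer loop
vertex -1.909 3.325 0.907
vertex -2.04 2.639 0.065
vertex -2.634 2.509 0.974
endloop
endfacet
facet normal 0.259 0.322 0.911
outer loop
vertex -1.01 3.023 1.452
vertex -1.998 2.746 1.831
vertex -1.18 2.021 1.855
endloop
endfacet
facet normal -0.801 -0.013 0.598
outer loop
vertex -1.998 2.746 1.831
vertex -2.634 2.509 0.974
vertex -2.184 1.703 1.56
endloop
endfacet
facet normal -0.829 -0.082 -0.553
outer loop
vertex -2.634 2.509 0.974
vertex -2.04 2.639 0.065
vertex -2.21 1.637 0.468
endloop
endfacet
facet normal 0.214 0.210 -0.954
outer loop
vertex -2.04 2.639 0.065
vertex -1.036 2.957 0.36
vertex -1.222 1.914 0.089
endloop
endfacet
facet normal 0.887 0.460 -0.049
outer loop
vertex -1.036 2.957 0.36
vertex -1.01 3.023 1.452
vertex -0.586 2.151 0.946
endloop
endfacet
facet normal 0.063 -0.779 0.624
outer loop
vertex -1.311 1.335 1.013
vertex -1.18 2.021 1.855
vertex -2.184 1.703 1.56
endloop
endfacet
facet normal -0.353 -0.933 0.065
outer loop
vertex -1.311 1.335 1.013
vertex -2.184 1.703 1.56
vertex -2.21 1.637 0.468
endloop
endfacet
facet normal 0.035 -0.848 -0.528
outer loop
vertex -1.311 1.335 1.013
vertex -2.21 1.637 0.468
vertex -1.222 1.914 0.089
endloop
endfacet
facet normal 0.690 -0.641 -0.335
outer loop
vertex -1.311 1.335 1.013
vertex -1.222 1.914 0.089
vertex -0.586 2.151 0.946
endloop
endfacet
facet normal 0.708 -0.598 0.377
outer loop
vertex -1.311 1.335 1.013
vertex -0.586 2.151 0.946
vertex -1.18 2.021 1.855
endloop
endfacet
facet normal -0.214 -0.210 0.954
outer loop
vertex -2.184 1.703 1.56
vertex -1.18 2.021 1.855
vertex -1.998 2.746 1.831
endloop
endfacet
facet normal -0.887 -0.460 0.049
outer loop
vertex -2.21 1.637 0.468
vertex -2.184 1.703 1.56
vertex -2.634 2.509 0.974
endloop
endfacet
facet normal -0.259 -0.322 -0.911
outer loop
vertex -1.222 1.914 0.089
vertex -2.21 1.637 0.468
vertex -2.04 2.639 0.065
endloop
endfacet
facet normal 0.801 0.013 -0.598
outer loop
vertex -0.586 2.151 0.946
vertex -1.222 1.914 0.089
vertex -1.036 2.957 0.36
endloop
endfacet
facet normal 0.829 0.082 0.553
outer loop
vertex -1.18 2.021 1.855
vertex -0.586 2.151 0.946
vertex -1.01 3.023 1.452
endloop
endfacet

endsolid


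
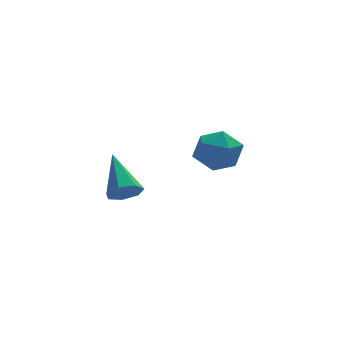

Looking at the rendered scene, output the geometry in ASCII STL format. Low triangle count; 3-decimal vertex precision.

solid 
facet normal 0.077 -0.809 -0.582
outer loop
vertex -2.795 -2.859 3.097
vertex -3.547 -2.816 2.938
vertex -2.958 -2.491 2.564
endloop
endfacet
facet normal 0.896 0.443 0.032
outer loop
vertex -2.795 -2.859 3.097
vertex -2.958 -2.491 2.564
vertex -3.713 -1.084 4.182
endloop
endfacet
facet normal 0.078 -0.810 -0.582
outer loop
vertex -2.958 -2.491 2.564
vertex -3.547 -2.816 2.938
vertex -3.564 -2.368 2.312
endloop
endfacet
facet normal 0.369 0.780 -0.506
outer loop
vertex -2.958 -2.491 2.564
vertex -3.564 -2.368 2.312
vertex -3.713 -1.084 4.182
endloop
endfacet
facet normal 0.079 -0.810 -0.582
outer loop
vertex -3.564 -2.368 2.312
vertex -3.547 -2.816 2.938
vertex -4.158 -2.583 2.531
endloop
endfacet
facet normal -0.454 0.717 -0.529
outer loop
vertex -3.564 -2.368 2.312
vertex -4.158 -2.583 2.531
vertex -3.713 -1.084 4.182
endloop
endfacet
facet normal 0.079 -0.810 -0.581
outer loop
vertex -4.158 -2.583 2.531
vertex -3.547 -2.816 2.938
vertex -4.292 -2.973 3.056
endloop
endfacet
facet normal -0.953 0.303 -0.018
outer loop
vertex -4.158 -2.583 2.531
vertex -4.292 -2.973 3.056
vertex -3.713 -1.084 4.182
endloop
endfacet
facet normal 0.078 -0.810 -0.582
outer loop
vertex -4.292 -2.973 3.056
vertex -3.547 -2.816 2.938
vertex -3.865 -3.245 3.492
endloop
endfacet
facet normal -0.752 -0.152 0.642
outer loop
vertex -4.292 -2.973 3.056
vertex -3.865 -3.245 3.492
vertex -3.713 -1.084 4.182
endloop
endfacet
facet normal 0.077 -0.809 -0.582
outer loop
vertex -3.865 -3.245 3.492
vertex -3.547 -2.816 2.938
vertex -3.199 -3.195 3.511
endloop
endfacet
facet normal -0.004 -0.304 0.953
outer loop
vertex -3.865 -3.245 3.492
vertex -3.199 -3.195 3.511
vertex -3.713 -1.084 4.182
endloop
endfacet
facet normal 0.077 -0.810 -0.582
outer loop
vertex -3.199 -3.195 3.511
vertex -3.547 -2.816 2.938
vertex -2.795 -2.859 3.097
endloop
endfacet
facet normal 0.731 -0.039 0.682
outer loop
vertex -3.199 -3.195 3.511
vertex -2.795 -2.859 3.097
vertex -3.713 -1.084 4.182
endloop
endfacet
facet normal -0.910 -0.412 0.054
outer loop
vertex 0.333 2.726 1.649
vertex 0.82 1.654 1.669
vertex 0.619 2.229 2.677
endloop
endfacet
facet normal -0.903 0.231 0.363
outer loop
vertex 0.333 2.726 1.649
vertex 0.619 2.229 2.677
vertex 0.838 3.371 2.494
endloop
endfacet
facet normal -0.695 0.708 -0.125
outer loop
vertex 0.333 2.726 1.649
vertex 0.838 3.371 2.494
vertex 1.173 3.503 1.373
endloop
endfacet
facet normal -0.574 0.359 -0.736
outer loop
vertex 0.333 2.726 1.649
vertex 1.173 3.503 1.373
vertex 1.163 2.441 0.863
endloop
endfacet
facet normal -0.706 -0.332 -0.625
outer loop
vertex 0.333 2.726 1.649
vertex 1.163 2.441 0.863
vertex 0.82 1.654 1.669
endloop
endfacet
facet normal -0.414 0.221 0.883
outer loop
vertex 0.838 3.371 2.494
vertex 0.619 2.229 2.677
vertex 1.637 2.699 3.037
endloop
endfacet
facet normal -0.425 -0.820 0.383
outer loop
vertex 0.619 2.229 2.677
vertex 0.82 1.654 1.669
vertex 1.627 1.637 2.527
endloop
endfacet
facet normal -0.095 -0.692 -0.716
outer loop
vertex 0.82 1.654 1.669
vertex 1.163 2.441 0.863
vertex 1.962 1.769 1.406
endloop
endfacet
facet normal 0.119 0.429 -0.896
outer loop
vertex 1.163 2.441 0.863
vertex 1.173 3.503 1.373
vertex 2.181 2.911 1.223
endloop
endfacet
facet normal -0.078 0.993 0.093
outer loop
vertex 1.173 3.503 1.373
vertex 0.838 3.371 2.494
vertex 1.98 3.486 2.231
endloop
endfacet
facet normal 0.574 -0.359 0.736
outer loop
vertex 2.467 2.414 2.251
vertex 1.637 2.699 3.037
vertex 1.627 1.637 2.527
endloop
endfacet
facet normal 0.695 -0.708 0.125
outer loop
vertex 2.467 2.414 2.251
vertex 1.627 1.637 2.527
vertex 1.962 1.769 1.406
endloop
endfacet
facet normal 0.903 -0.231 -0.363
outer loop
vertex 2.467 2.414 2.251
vertex 1.962 1.769 1.406
vertex 2.181 2.911 1.223
endloop
endfacet
facet normal 0.910 0.412 -0.054
outer loop
vertex 2.467 2.414 2.251
vertex 2.181 2.911 1.223
vertex 1.98 3.486 2.231
endloop
endfacet
facet normal 0.706 0.332 0.625
outer loop
vertex 2.467 2.414 2.251
vertex 1.98 3.486 2.231
vertex 1.637 2.699 3.037
endloop
endfacet
facet normal -0.119 -0.429 0.896
outer loop
vertex 1.627 1.637 2.527
vertex 1.637 2.699 3.037
vertex 0.619 2.229 2.677
endloop
endfacet
facet normal 0.078 -0.993 -0.093
outer loop
vertex 1.962 1.769 1.406
vertex 1.627 1.637 2.527
vertex 0.82 1.654 1.669
endloop
endfacet
facet normal 0.414 -0.221 -0.883
outer loop
vertex 2.181 2.911 1.223
vertex 1.962 1.769 1.406
vertex 1.163 2.441 0.863
endloop
endfacet
facet normal 0.425 0.820 -0.383
outer loop
vertex 1.98 3.486 2.231
vertex 2.181 2.911 1.223
vertex 1.173 3.503 1.373
endloop
endfacet
facet normal 0.095 0.692 0.716
outer loop
vertex 1.637 2.699 3.037
vertex 1.98 3.486 2.231
vertex 0.838 3.371 2.494
endloop
endfacet

endsolid


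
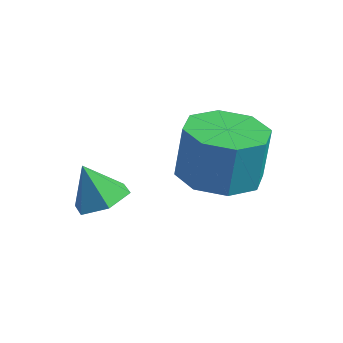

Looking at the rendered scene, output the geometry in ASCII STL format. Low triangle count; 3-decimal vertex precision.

solid 
facet normal -0.000 -0.214 -0.977
outer loop
vertex 4.56 0.398 -1.691
vertex 3.56 0.391 -1.689
vertex 4.262 1.087 -1.842
endloop
endfacet
facet normal 0.921 0.380 -0.083
outer loop
vertex 4.56 0.398 -1.691
vertex 4.262 1.087 -1.842
vertex 4.56 0.696 -0.333
endloop
endfacet
facet normal 0.921 0.380 -0.083
outer loop
vertex 4.56 0.696 -0.333
vertex 4.262 1.087 -1.842
vertex 4.262 1.385 -0.484
endloop
endfacet
facet normal 0.000 0.214 0.977
outer loop
vertex 4.56 0.696 -0.333
vertex 4.262 1.385 -0.484
vertex 3.56 0.689 -0.331
endloop
endfacet
facet normal -0.001 -0.214 -0.977
outer loop
vertex 4.262 1.087 -1.842
vertex 3.56 0.391 -1.689
vertex 3.552 1.368 -1.903
endloop
endfacet
facet normal 0.375 0.905 -0.199
outer loop
vertex 4.262 1.087 -1.842
vertex 3.552 1.368 -1.903
vertex 4.262 1.385 -0.484
endloop
endfacet
facet normal 0.376 0.905 -0.199
outer loop
vertex 4.262 1.385 -0.484
vertex 3.552 1.368 -1.903
vertex 3.553 1.666 -0.545
endloop
endfacet
facet normal 0.001 0.214 0.977
outer loop
vertex 4.262 1.385 -0.484
vertex 3.553 1.666 -0.545
vertex 3.56 0.689 -0.331
endloop
endfacet
facet normal -0.000 -0.214 -0.977
outer loop
vertex 3.552 1.368 -1.903
vertex 3.56 0.391 -1.689
vertex 2.847 1.077 -1.839
endloop
endfacet
facet normal -0.389 0.900 -0.197
outer loop
vertex 3.552 1.368 -1.903
vertex 2.847 1.077 -1.839
vertex 3.553 1.666 -0.545
endloop
endfacet
facet normal -0.389 0.900 -0.197
outer loop
vertex 3.553 1.666 -0.545
vertex 2.847 1.077 -1.839
vertex 2.848 1.375 -0.481
endloop
endfacet
facet normal 0.000 0.214 0.977
outer loop
vertex 3.553 1.666 -0.545
vertex 2.848 1.375 -0.481
vertex 3.56 0.689 -0.331
endloop
endfacet
facet normal -0.000 -0.214 -0.977
outer loop
vertex 2.847 1.077 -1.839
vertex 3.56 0.391 -1.689
vertex 2.56 0.384 -1.687
endloop
endfacet
facet normal -0.927 0.366 -0.080
outer loop
vertex 2.847 1.077 -1.839
vertex 2.56 0.384 -1.687
vertex 2.848 1.375 -0.481
endloop
endfacet
facet normal -0.927 0.367 -0.081
outer loop
vertex 2.848 1.375 -0.481
vertex 2.56 0.384 -1.687
vertex 2.56 0.682 -0.329
endloop
endfacet
facet normal 0.000 0.214 0.977
outer loop
vertex 2.848 1.375 -0.481
vertex 2.56 0.682 -0.329
vertex 3.56 0.689 -0.331
endloop
endfacet
facet normal -0.000 -0.214 -0.977
outer loop
vertex 2.56 0.384 -1.687
vertex 3.56 0.391 -1.689
vertex 2.858 -0.305 -1.536
endloop
endfacet
facet normal -0.921 -0.380 0.083
outer loop
vertex 2.56 0.384 -1.687
vertex 2.858 -0.305 -1.536
vertex 2.56 0.682 -0.329
endloop
endfacet
facet normal -0.921 -0.380 0.083
outer loop
vertex 2.56 0.682 -0.329
vertex 2.858 -0.305 -1.536
vertex 2.858 -0.007 -0.178
endloop
endfacet
facet normal 0.000 0.214 0.977
outer loop
vertex 2.56 0.682 -0.329
vertex 2.858 -0.007 -0.178
vertex 3.56 0.689 -0.331
endloop
endfacet
facet normal -0.001 -0.214 -0.977
outer loop
vertex 2.858 -0.305 -1.536
vertex 3.56 0.391 -1.689
vertex 3.567 -0.586 -1.475
endloop
endfacet
facet normal -0.376 -0.905 0.199
outer loop
vertex 2.858 -0.305 -1.536
vertex 3.567 -0.586 -1.475
vertex 2.858 -0.007 -0.178
endloop
endfacet
facet normal -0.375 -0.905 0.199
outer loop
vertex 2.858 -0.007 -0.178
vertex 3.567 -0.586 -1.475
vertex 3.568 -0.288 -0.117
endloop
endfacet
facet normal 0.001 0.214 0.977
outer loop
vertex 2.858 -0.007 -0.178
vertex 3.568 -0.288 -0.117
vertex 3.56 0.689 -0.331
endloop
endfacet
facet normal -0.000 -0.214 -0.977
outer loop
vertex 3.567 -0.586 -1.475
vertex 3.56 0.391 -1.689
vertex 4.272 -0.295 -1.539
endloop
endfacet
facet normal 0.389 -0.900 0.197
outer loop
vertex 3.567 -0.586 -1.475
vertex 4.272 -0.295 -1.539
vertex 3.568 -0.288 -0.117
endloop
endfacet
facet normal 0.389 -0.900 0.197
outer loop
vertex 3.568 -0.288 -0.117
vertex 4.272 -0.295 -1.539
vertex 4.273 0.003 -0.181
endloop
endfacet
facet normal 0.000 0.214 0.977
outer loop
vertex 3.568 -0.288 -0.117
vertex 4.273 0.003 -0.181
vertex 3.56 0.689 -0.331
endloop
endfacet
facet normal -0.000 -0.214 -0.977
outer loop
vertex 4.272 -0.295 -1.539
vertex 3.56 0.391 -1.689
vertex 4.56 0.398 -1.691
endloop
endfacet
facet normal 0.927 -0.368 0.080
outer loop
vertex 4.272 -0.295 -1.539
vertex 4.56 0.398 -1.691
vertex 4.273 0.003 -0.181
endloop
endfacet
facet normal 0.927 -0.366 0.080
outer loop
vertex 4.273 0.003 -0.181
vertex 4.56 0.398 -1.691
vertex 4.56 0.696 -0.333
endloop
endfacet
facet normal 0.000 0.214 0.977
outer loop
vertex 4.273 0.003 -0.181
vertex 4.56 0.696 -0.333
vertex 3.56 0.689 -0.331
endloop
endfacet
facet normal 0.488 0.031 -0.872
outer loop
vertex 1.995 -0.763 -2.317
vertex 1.434 -1.054 -2.641
vertex 1.486 -0.348 -2.587
endloop
endfacet
facet normal 0.192 0.690 0.698
outer loop
vertex 1.995 -0.763 -2.317
vertex 1.486 -0.348 -2.587
vertex 0.906 -1.086 -1.699
endloop
endfacet
facet normal 0.488 0.031 -0.872
outer loop
vertex 1.486 -0.348 -2.587
vertex 1.434 -1.054 -2.641
vertex 0.925 -0.638 -2.911
endloop
endfacet
facet normal -0.563 0.778 0.279
outer loop
vertex 1.486 -0.348 -2.587
vertex 0.925 -0.638 -2.911
vertex 0.906 -1.086 -1.699
endloop
endfacet
facet normal 0.488 0.031 -0.872
outer loop
vertex 0.925 -0.638 -2.911
vertex 1.434 -1.054 -2.641
vertex 0.873 -1.344 -2.965
endloop
endfacet
facet normal -0.997 0.073 0.011
outer loop
vertex 0.925 -0.638 -2.911
vertex 0.873 -1.344 -2.965
vertex 0.906 -1.086 -1.699
endloop
endfacet
facet normal 0.488 0.030 -0.872
outer loop
vertex 0.873 -1.344 -2.965
vertex 1.434 -1.054 -2.641
vertex 1.381 -1.76 -2.695
endloop
endfacet
facet normal -0.676 -0.719 0.164
outer loop
vertex 0.873 -1.344 -2.965
vertex 1.381 -1.76 -2.695
vertex 0.906 -1.086 -1.699
endloop
endfacet
facet normal 0.488 0.030 -0.872
outer loop
vertex 1.381 -1.76 -2.695
vertex 1.434 -1.054 -2.641
vertex 1.942 -1.469 -2.371
endloop
endfacet
facet normal 0.081 -0.807 0.585
outer loop
vertex 1.381 -1.76 -2.695
vertex 1.942 -1.469 -2.371
vertex 0.906 -1.086 -1.699
endloop
endfacet
facet normal 0.488 0.030 -0.872
outer loop
vertex 1.942 -1.469 -2.371
vertex 1.434 -1.054 -2.641
vertex 1.995 -0.763 -2.317
endloop
endfacet
facet normal 0.514 -0.104 0.852
outer loop
vertex 1.942 -1.469 -2.371
vertex 1.995 -0.763 -2.317
vertex 0.906 -1.086 -1.699
endloop
endfacet

endsolid


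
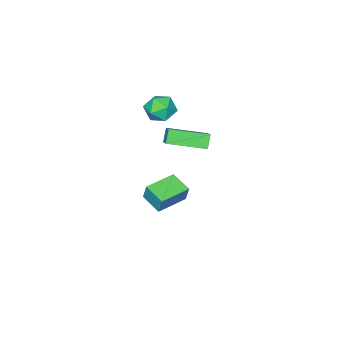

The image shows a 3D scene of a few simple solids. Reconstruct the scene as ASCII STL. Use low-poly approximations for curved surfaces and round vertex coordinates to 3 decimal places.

solid 
facet normal -0.985 0.169 0.043
outer loop
vertex 1.084 -2.835 -2.558
vertex 1.265 -1.687 -2.929
vertex 0.991 -3.131 -3.519
endloop
endfacet
facet normal -0.148 -0.941 0.304
outer loop
vertex 2.635 -3.413 -3.591
vertex 1.084 -2.835 -2.558
vertex 0.991 -3.131 -3.519
endloop
endfacet
facet normal -0.985 0.169 0.043
outer loop
vertex 0.991 -3.131 -3.519
vertex 1.265 -1.687 -2.929
vertex 1.172 -1.983 -3.89
endloop
endfacet
facet normal -0.092 -0.293 -0.952
outer loop
vertex 1.172 -1.983 -3.89
vertex 2.635 -3.413 -3.591
vertex 0.991 -3.131 -3.519
endloop
endfacet
facet normal 0.092 0.293 0.952
outer loop
vertex 1.084 -2.835 -2.558
vertex 2.909 -1.969 -3.001
vertex 1.265 -1.687 -2.929
endloop
endfacet
facet normal -0.148 -0.941 0.304
outer loop
vertex 2.728 -3.117 -2.63
vertex 1.084 -2.835 -2.558
vertex 2.635 -3.413 -3.591
endloop
endfacet
facet normal 0.092 0.293 0.952
outer loop
vertex 2.728 -3.117 -2.63
vertex 2.909 -1.969 -3.001
vertex 1.084 -2.835 -2.558
endloop
endfacet
facet normal 0.148 0.941 -0.304
outer loop
vertex 1.265 -1.687 -2.929
vertex 2.909 -1.969 -3.001
vertex 1.172 -1.983 -3.89
endloop
endfacet
facet normal -0.092 -0.293 -0.952
outer loop
vertex 2.816 -2.265 -3.962
vertex 2.635 -3.413 -3.591
vertex 1.172 -1.983 -3.89
endloop
endfacet
facet normal 0.148 0.941 -0.304
outer loop
vertex 1.172 -1.983 -3.89
vertex 2.909 -1.969 -3.001
vertex 2.816 -2.265 -3.962
endloop
endfacet
facet normal 0.985 -0.169 -0.043
outer loop
vertex 2.816 -2.265 -3.962
vertex 2.728 -3.117 -2.63
vertex 2.635 -3.413 -3.591
endloop
endfacet
facet normal 0.985 -0.169 -0.043
outer loop
vertex 2.909 -1.969 -3.001
vertex 2.728 -3.117 -2.63
vertex 2.816 -2.265 -3.962
endloop
endfacet
facet normal -0.643 0.740 -0.197
outer loop
vertex 2.992 1.04 3.449
vertex 3.419 1.239 2.802
vertex 2.372 0.334 2.822
endloop
endfacet
facet normal -0.534 -0.249 0.808
outer loop
vertex 3.601 -1.079 3.198
vertex 2.992 1.04 3.449
vertex 2.372 0.334 2.822
endloop
endfacet
facet normal -0.643 0.740 -0.197
outer loop
vertex 2.372 0.334 2.822
vertex 3.419 1.239 2.802
vertex 2.799 0.533 2.175
endloop
endfacet
facet normal -0.549 -0.625 -0.555
outer loop
vertex 2.799 0.533 2.175
vertex 3.601 -1.079 3.198
vertex 2.372 0.334 2.822
endloop
endfacet
facet normal 0.549 0.625 0.555
outer loop
vertex 2.992 1.04 3.449
vertex 4.648 -0.174 3.178
vertex 3.419 1.239 2.802
endloop
endfacet
facet normal -0.534 -0.249 0.808
outer loop
vertex 4.221 -0.373 3.825
vertex 2.992 1.04 3.449
vertex 3.601 -1.079 3.198
endloop
endfacet
facet normal 0.549 0.625 0.555
outer loop
vertex 4.221 -0.373 3.825
vertex 4.648 -0.174 3.178
vertex 2.992 1.04 3.449
endloop
endfacet
facet normal 0.534 0.249 -0.808
outer loop
vertex 3.419 1.239 2.802
vertex 4.648 -0.174 3.178
vertex 2.799 0.533 2.175
endloop
endfacet
facet normal -0.549 -0.625 -0.555
outer loop
vertex 4.028 -0.88 2.551
vertex 3.601 -1.079 3.198
vertex 2.799 0.533 2.175
endloop
endfacet
facet normal 0.534 0.249 -0.808
outer loop
vertex 2.799 0.533 2.175
vertex 4.648 -0.174 3.178
vertex 4.028 -0.88 2.551
endloop
endfacet
facet normal 0.643 -0.740 0.197
outer loop
vertex 4.028 -0.88 2.551
vertex 4.221 -0.373 3.825
vertex 3.601 -1.079 3.198
endloop
endfacet
facet normal 0.643 -0.740 0.197
outer loop
vertex 4.648 -0.174 3.178
vertex 4.221 -0.373 3.825
vertex 4.028 -0.88 2.551
endloop
endfacet
facet normal 0.048 0.999 0.022
outer loop
vertex 2.315 -2.237 2.386
vertex 1.503 -2.204 2.674
vertex 2.158 -2.248 3.233
endloop
endfacet
facet normal 0.691 0.709 0.137
outer loop
vertex 2.315 -2.237 2.386
vertex 2.158 -2.248 3.233
vertex 2.758 -2.768 2.899
endloop
endfacet
facet normal 0.854 0.302 -0.425
outer loop
vertex 2.315 -2.237 2.386
vertex 2.758 -2.768 2.899
vertex 2.475 -3.045 2.134
endloop
endfacet
facet normal 0.311 0.339 -0.888
outer loop
vertex 2.315 -2.237 2.386
vertex 2.475 -3.045 2.134
vertex 1.699 -2.696 1.995
endloop
endfacet
facet normal -0.185 0.770 -0.611
outer loop
vertex 2.315 -2.237 2.386
vertex 1.699 -2.696 1.995
vertex 1.503 -2.204 2.674
endloop
endfacet
facet normal 0.643 0.286 0.710
outer loop
vertex 2.758 -2.768 2.899
vertex 2.158 -2.248 3.233
vertex 2.221 -3.064 3.505
endloop
endfacet
facet normal -0.396 0.754 0.524
outer loop
vertex 2.158 -2.248 3.233
vertex 1.503 -2.204 2.674
vertex 1.445 -2.715 3.366
endloop
endfacet
facet normal -0.776 0.382 -0.501
outer loop
vertex 1.503 -2.204 2.674
vertex 1.699 -2.696 1.995
vertex 1.162 -2.992 2.601
endloop
endfacet
facet normal 0.029 -0.314 -0.949
outer loop
vertex 1.699 -2.696 1.995
vertex 2.475 -3.045 2.134
vertex 1.762 -3.512 2.267
endloop
endfacet
facet normal 0.906 -0.373 -0.200
outer loop
vertex 2.475 -3.045 2.134
vertex 2.758 -2.768 2.899
vertex 2.417 -3.556 2.826
endloop
endfacet
facet normal -0.311 -0.339 0.888
outer loop
vertex 1.605 -3.523 3.114
vertex 2.221 -3.064 3.505
vertex 1.445 -2.715 3.366
endloop
endfacet
facet normal -0.854 -0.302 0.425
outer loop
vertex 1.605 -3.523 3.114
vertex 1.445 -2.715 3.366
vertex 1.162 -2.992 2.601
endloop
endfacet
facet normal -0.691 -0.709 -0.137
outer loop
vertex 1.605 -3.523 3.114
vertex 1.162 -2.992 2.601
vertex 1.762 -3.512 2.267
endloop
endfacet
facet normal -0.048 -0.999 -0.022
outer loop
vertex 1.605 -3.523 3.114
vertex 1.762 -3.512 2.267
vertex 2.417 -3.556 2.826
endloop
endfacet
facet normal 0.185 -0.770 0.611
outer loop
vertex 1.605 -3.523 3.114
vertex 2.417 -3.556 2.826
vertex 2.221 -3.064 3.505
endloop
endfacet
facet normal -0.029 0.314 0.949
outer loop
vertex 1.445 -2.715 3.366
vertex 2.221 -3.064 3.505
vertex 2.158 -2.248 3.233
endloop
endfacet
facet normal -0.906 0.373 0.200
outer loop
vertex 1.162 -2.992 2.601
vertex 1.445 -2.715 3.366
vertex 1.503 -2.204 2.674
endloop
endfacet
facet normal -0.643 -0.286 -0.710
outer loop
vertex 1.762 -3.512 2.267
vertex 1.162 -2.992 2.601
vertex 1.699 -2.696 1.995
endloop
endfacet
facet normal 0.396 -0.754 -0.524
outer loop
vertex 2.417 -3.556 2.826
vertex 1.762 -3.512 2.267
vertex 2.475 -3.045 2.134
endloop
endfacet
facet normal 0.776 -0.382 0.501
outer loop
vertex 2.221 -3.064 3.505
vertex 2.417 -3.556 2.826
vertex 2.758 -2.768 2.899
endloop
endfacet

endsolid


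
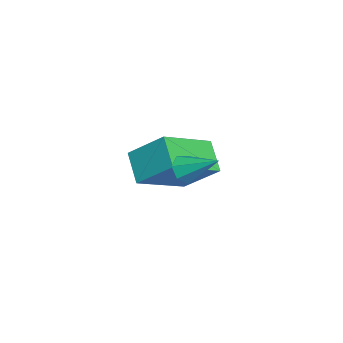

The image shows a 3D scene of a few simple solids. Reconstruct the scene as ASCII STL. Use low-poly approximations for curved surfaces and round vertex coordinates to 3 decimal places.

solid 
facet normal -0.670 -0.358 0.650
outer loop
vertex 0.747 -2.632 0.703
vertex -0.778 -1.387 -0.185
vertex 0.36 -3.881 -0.383
endloop
endfacet
facet normal 0.706 -0.576 0.411
outer loop
vertex 1.238 -3.413 -1.235
vertex 0.747 -2.632 0.703
vertex 0.36 -3.881 -0.383
endloop
endfacet
facet normal -0.670 -0.357 0.650
outer loop
vertex 0.36 -3.881 -0.383
vertex -0.778 -1.387 -0.185
vertex -1.165 -2.637 -1.271
endloop
endfacet
facet normal -0.228 -0.735 -0.639
outer loop
vertex -1.165 -2.637 -1.271
vertex 1.238 -3.413 -1.235
vertex 0.36 -3.881 -0.383
endloop
endfacet
facet normal 0.228 0.735 0.639
outer loop
vertex 0.747 -2.632 0.703
vertex 0.1 -0.919 -1.037
vertex -0.778 -1.387 -0.185
endloop
endfacet
facet normal 0.707 -0.576 0.411
outer loop
vertex 1.625 -2.163 -0.149
vertex 0.747 -2.632 0.703
vertex 1.238 -3.413 -1.235
endloop
endfacet
facet normal 0.227 0.735 0.639
outer loop
vertex 1.625 -2.163 -0.149
vertex 0.1 -0.919 -1.037
vertex 0.747 -2.632 0.703
endloop
endfacet
facet normal -0.706 0.576 -0.411
outer loop
vertex -0.778 -1.387 -0.185
vertex 0.1 -0.919 -1.037
vertex -1.165 -2.637 -1.271
endloop
endfacet
facet normal -0.228 -0.735 -0.639
outer loop
vertex -0.287 -2.168 -2.123
vertex 1.238 -3.413 -1.235
vertex -1.165 -2.637 -1.271
endloop
endfacet
facet normal -0.707 0.576 -0.411
outer loop
vertex -1.165 -2.637 -1.271
vertex 0.1 -0.919 -1.037
vertex -0.287 -2.168 -2.123
endloop
endfacet
facet normal 0.670 0.357 -0.650
outer loop
vertex -0.287 -2.168 -2.123
vertex 1.625 -2.163 -0.149
vertex 1.238 -3.413 -1.235
endloop
endfacet
facet normal 0.670 0.358 -0.650
outer loop
vertex 0.1 -0.919 -1.037
vertex 1.625 -2.163 -0.149
vertex -0.287 -2.168 -2.123
endloop
endfacet
facet normal -0.347 -0.771 -0.534
outer loop
vertex 4.077 -1.56 0.782
vertex 3.552 -1.412 0.909
vertex 3.865 -1.251 0.473
endloop
endfacet
facet normal 0.898 0.268 -0.348
outer loop
vertex 4.077 -1.56 0.782
vertex 3.865 -1.251 0.473
vertex 4.048 -0.308 1.671
endloop
endfacet
facet normal -0.345 -0.773 -0.533
outer loop
vertex 3.865 -1.251 0.473
vertex 3.552 -1.412 0.909
vertex 3.417 -1.064 0.492
endloop
endfacet
facet normal 0.280 0.733 -0.620
outer loop
vertex 3.865 -1.251 0.473
vertex 3.417 -1.064 0.492
vertex 4.048 -0.308 1.671
endloop
endfacet
facet normal -0.347 -0.772 -0.532
outer loop
vertex 3.417 -1.064 0.492
vertex 3.552 -1.412 0.909
vertex 3.071 -1.138 0.825
endloop
endfacet
facet normal -0.460 0.839 -0.292
outer loop
vertex 3.417 -1.064 0.492
vertex 3.071 -1.138 0.825
vertex 4.048 -0.308 1.671
endloop
endfacet
facet normal -0.347 -0.772 -0.533
outer loop
vertex 3.071 -1.138 0.825
vertex 3.552 -1.412 0.909
vertex 3.088 -1.419 1.221
endloop
endfacet
facet normal -0.769 0.506 0.392
outer loop
vertex 3.071 -1.138 0.825
vertex 3.088 -1.419 1.221
vertex 4.048 -0.308 1.671
endloop
endfacet
facet normal -0.347 -0.771 -0.533
outer loop
vertex 3.088 -1.419 1.221
vertex 3.552 -1.412 0.909
vertex 3.454 -1.695 1.382
endloop
endfacet
facet normal -0.411 -0.014 0.911
outer loop
vertex 3.088 -1.419 1.221
vertex 3.454 -1.695 1.382
vertex 4.048 -0.308 1.671
endloop
endfacet
facet normal -0.345 -0.772 -0.534
outer loop
vertex 3.454 -1.695 1.382
vertex 3.552 -1.412 0.909
vertex 3.894 -1.757 1.187
endloop
endfacet
facet normal 0.343 -0.330 0.879
outer loop
vertex 3.454 -1.695 1.382
vertex 3.894 -1.757 1.187
vertex 4.048 -0.308 1.671
endloop
endfacet
facet normal -0.347 -0.772 -0.532
outer loop
vertex 3.894 -1.757 1.187
vertex 3.552 -1.412 0.909
vertex 4.077 -1.56 0.782
endloop
endfacet
facet normal 0.926 -0.205 0.319
outer loop
vertex 3.894 -1.757 1.187
vertex 4.077 -1.56 0.782
vertex 4.048 -0.308 1.671
endloop
endfacet

endsolid


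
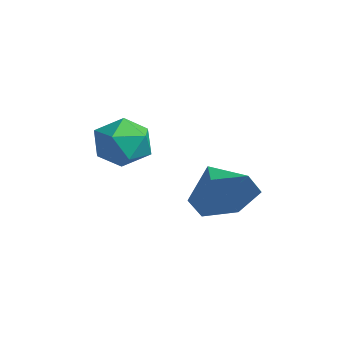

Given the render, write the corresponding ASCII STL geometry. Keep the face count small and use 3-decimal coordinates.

solid 
facet normal 0.909 -0.077 -0.409
outer loop
vertex 4.437 -0.483 1.139
vertex 4.096 -0.877 0.455
vertex 4.173 -0.02 0.464
endloop
endfacet
facet normal -0.241 0.754 0.611
outer loop
vertex 4.437 -0.483 1.139
vertex 4.173 -0.02 0.464
vertex 3.004 -0.783 0.945
endloop
endfacet
facet normal 0.909 -0.077 -0.409
outer loop
vertex 4.173 -0.02 0.464
vertex 4.096 -0.877 0.455
vertex 3.832 -0.414 -0.22
endloop
endfacet
facet normal -0.586 0.793 -0.165
outer loop
vertex 4.173 -0.02 0.464
vertex 3.832 -0.414 -0.22
vertex 3.004 -0.783 0.945
endloop
endfacet
facet normal 0.909 -0.078 -0.409
outer loop
vertex 3.832 -0.414 -0.22
vertex 4.096 -0.877 0.455
vertex 3.754 -1.27 -0.23
endloop
endfacet
facet normal -0.824 0.082 -0.560
outer loop
vertex 3.832 -0.414 -0.22
vertex 3.754 -1.27 -0.23
vertex 3.004 -0.783 0.945
endloop
endfacet
facet normal 0.909 -0.079 -0.409
outer loop
vertex 3.754 -1.27 -0.23
vertex 4.096 -0.877 0.455
vertex 4.018 -1.733 0.446
endloop
endfacet
facet normal -0.718 -0.672 -0.180
outer loop
vertex 3.754 -1.27 -0.23
vertex 4.018 -1.733 0.446
vertex 3.004 -0.783 0.945
endloop
endfacet
facet normal 0.909 -0.079 -0.408
outer loop
vertex 4.018 -1.733 0.446
vertex 4.096 -0.877 0.455
vertex 4.359 -1.34 1.13
endloop
endfacet
facet normal -0.374 -0.711 0.595
outer loop
vertex 4.018 -1.733 0.446
vertex 4.359 -1.34 1.13
vertex 3.004 -0.783 0.945
endloop
endfacet
facet normal 0.910 -0.078 -0.408
outer loop
vertex 4.359 -1.34 1.13
vertex 4.096 -0.877 0.455
vertex 4.437 -0.483 1.139
endloop
endfacet
facet normal -0.135 0.002 0.991
outer loop
vertex 4.359 -1.34 1.13
vertex 4.437 -0.483 1.139
vertex 3.004 -0.783 0.945
endloop
endfacet
facet normal 0.220 0.597 0.771
outer loop
vertex 3.379 -2.392 2.482
vertex 3.454 -2.981 2.917
vertex 4.035 -2.719 2.548
endloop
endfacet
facet normal 0.428 0.890 0.154
outer loop
vertex 3.379 -2.392 2.482
vertex 4.035 -2.719 2.548
vertex 3.802 -2.493 1.888
endloop
endfacet
facet normal -0.144 0.953 -0.265
outer loop
vertex 3.379 -2.392 2.482
vertex 3.802 -2.493 1.888
vertex 3.077 -2.614 1.848
endloop
endfacet
facet normal -0.709 0.699 0.093
outer loop
vertex 3.379 -2.392 2.482
vertex 3.077 -2.614 1.848
vertex 2.862 -2.916 2.484
endloop
endfacet
facet normal -0.483 0.479 0.733
outer loop
vertex 3.379 -2.392 2.482
vertex 2.862 -2.916 2.484
vertex 3.454 -2.981 2.917
endloop
endfacet
facet normal 0.884 0.439 -0.162
outer loop
vertex 3.802 -2.493 1.888
vertex 4.035 -2.719 2.548
vertex 4.138 -3.144 1.956
endloop
endfacet
facet normal 0.547 -0.034 0.837
outer loop
vertex 4.035 -2.719 2.548
vertex 3.454 -2.981 2.917
vertex 3.923 -3.446 2.592
endloop
endfacet
facet normal -0.591 -0.224 0.775
outer loop
vertex 3.454 -2.981 2.917
vertex 2.862 -2.916 2.484
vertex 3.198 -3.567 2.552
endloop
endfacet
facet normal -0.956 0.132 -0.261
outer loop
vertex 2.862 -2.916 2.484
vertex 3.077 -2.614 1.848
vertex 2.965 -3.341 1.892
endloop
endfacet
facet normal -0.044 0.542 -0.839
outer loop
vertex 3.077 -2.614 1.848
vertex 3.802 -2.493 1.888
vertex 3.546 -3.079 1.523
endloop
endfacet
facet normal 0.709 -0.699 -0.093
outer loop
vertex 3.621 -3.668 1.958
vertex 4.138 -3.144 1.956
vertex 3.923 -3.446 2.592
endloop
endfacet
facet normal 0.144 -0.953 0.265
outer loop
vertex 3.621 -3.668 1.958
vertex 3.923 -3.446 2.592
vertex 3.198 -3.567 2.552
endloop
endfacet
facet normal -0.428 -0.890 -0.154
outer loop
vertex 3.621 -3.668 1.958
vertex 3.198 -3.567 2.552
vertex 2.965 -3.341 1.892
endloop
endfacet
facet normal -0.220 -0.597 -0.771
outer loop
vertex 3.621 -3.668 1.958
vertex 2.965 -3.341 1.892
vertex 3.546 -3.079 1.523
endloop
endfacet
facet normal 0.483 -0.479 -0.733
outer loop
vertex 3.621 -3.668 1.958
vertex 3.546 -3.079 1.523
vertex 4.138 -3.144 1.956
endloop
endfacet
facet normal 0.956 -0.132 0.261
outer loop
vertex 3.923 -3.446 2.592
vertex 4.138 -3.144 1.956
vertex 4.035 -2.719 2.548
endloop
endfacet
facet normal 0.044 -0.542 0.839
outer loop
vertex 3.198 -3.567 2.552
vertex 3.923 -3.446 2.592
vertex 3.454 -2.981 2.917
endloop
endfacet
facet normal -0.884 -0.439 0.162
outer loop
vertex 2.965 -3.341 1.892
vertex 3.198 -3.567 2.552
vertex 2.862 -2.916 2.484
endloop
endfacet
facet normal -0.547 0.034 -0.837
outer loop
vertex 3.546 -3.079 1.523
vertex 2.965 -3.341 1.892
vertex 3.077 -2.614 1.848
endloop
endfacet
facet normal 0.591 0.224 -0.775
outer loop
vertex 4.138 -3.144 1.956
vertex 3.546 -3.079 1.523
vertex 3.802 -2.493 1.888
endloop
endfacet

endsolid
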